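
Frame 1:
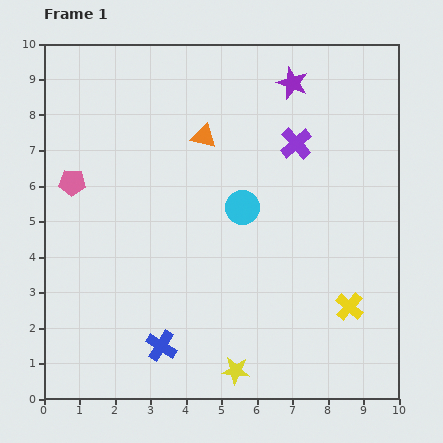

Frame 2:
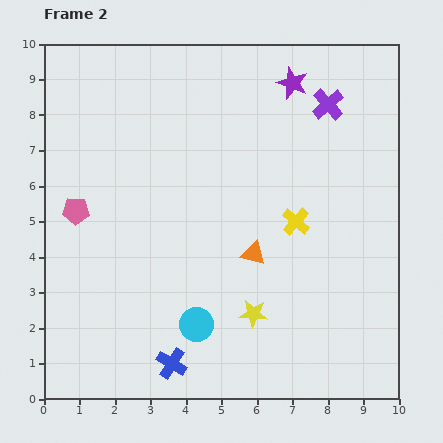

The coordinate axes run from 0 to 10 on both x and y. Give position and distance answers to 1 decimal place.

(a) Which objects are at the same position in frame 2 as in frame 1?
the purple star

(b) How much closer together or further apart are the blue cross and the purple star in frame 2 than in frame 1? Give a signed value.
+0.3

Distance in frame 1: 8.3. Distance in frame 2: 8.6.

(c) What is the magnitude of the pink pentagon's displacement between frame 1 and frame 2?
0.8

The pink pentagon moved from (0.8, 6.1) to (0.9, 5.3), a distance of √(0.1² + 0.8²) ≈ 0.8.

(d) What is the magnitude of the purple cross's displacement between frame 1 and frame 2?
1.4

The purple cross moved from (7.1, 7.2) to (8.0, 8.3), a distance of √(0.9² + 1.1²) ≈ 1.4.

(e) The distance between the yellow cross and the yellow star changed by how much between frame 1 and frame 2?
-0.8

Distance in frame 1: 3.7. Distance in frame 2: 2.9.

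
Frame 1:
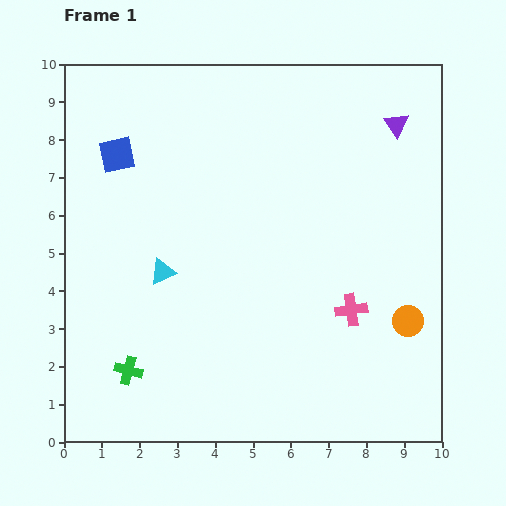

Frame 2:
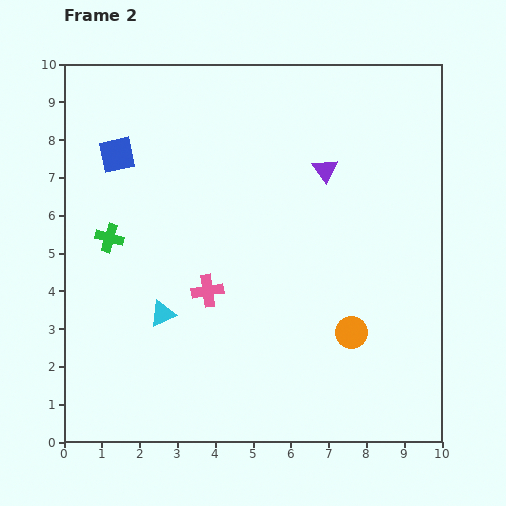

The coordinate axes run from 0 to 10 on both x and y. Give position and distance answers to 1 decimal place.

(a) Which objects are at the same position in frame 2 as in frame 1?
the blue square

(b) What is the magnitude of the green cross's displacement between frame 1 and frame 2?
3.5

The green cross moved from (1.7, 1.9) to (1.2, 5.4), a distance of √(0.5² + 3.5²) ≈ 3.5.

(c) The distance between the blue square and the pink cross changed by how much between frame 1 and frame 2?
-3.1

Distance in frame 1: 7.4. Distance in frame 2: 4.3.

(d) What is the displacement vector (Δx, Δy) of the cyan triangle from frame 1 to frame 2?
(0.0, -1.1)

The cyan triangle was at (2.6, 4.5) in frame 1 and (2.6, 3.4) in frame 2.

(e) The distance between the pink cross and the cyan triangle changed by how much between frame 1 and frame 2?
-3.8

Distance in frame 1: 5.1. Distance in frame 2: 1.3.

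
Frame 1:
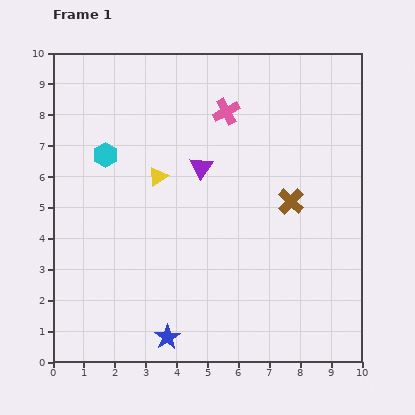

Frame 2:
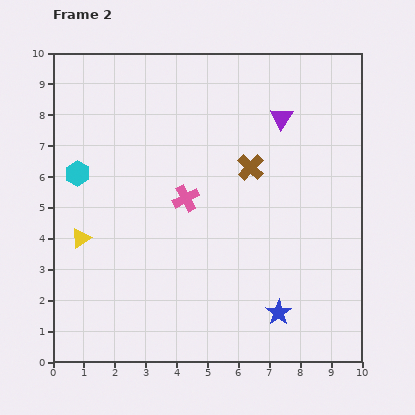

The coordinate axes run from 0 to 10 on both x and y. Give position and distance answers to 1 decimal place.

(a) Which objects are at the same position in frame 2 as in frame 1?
none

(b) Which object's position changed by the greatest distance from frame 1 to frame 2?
the blue star

(moved 3.7; next 3.2)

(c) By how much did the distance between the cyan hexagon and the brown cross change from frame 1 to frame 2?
-0.6

Distance in frame 1: 6.2. Distance in frame 2: 5.6.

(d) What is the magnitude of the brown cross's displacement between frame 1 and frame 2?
1.7

The brown cross moved from (7.7, 5.2) to (6.4, 6.3), a distance of √(1.3² + 1.1²) ≈ 1.7.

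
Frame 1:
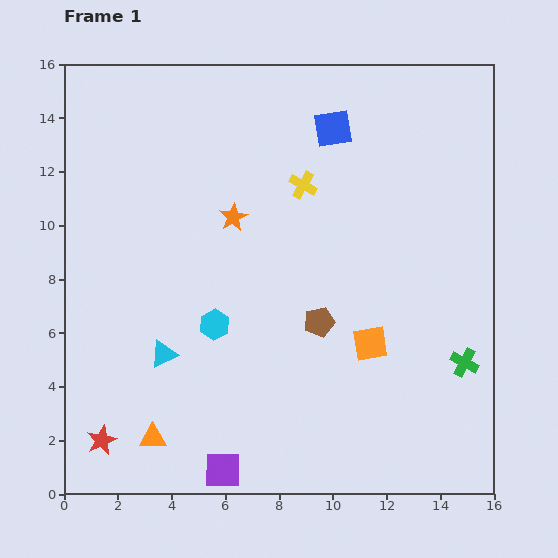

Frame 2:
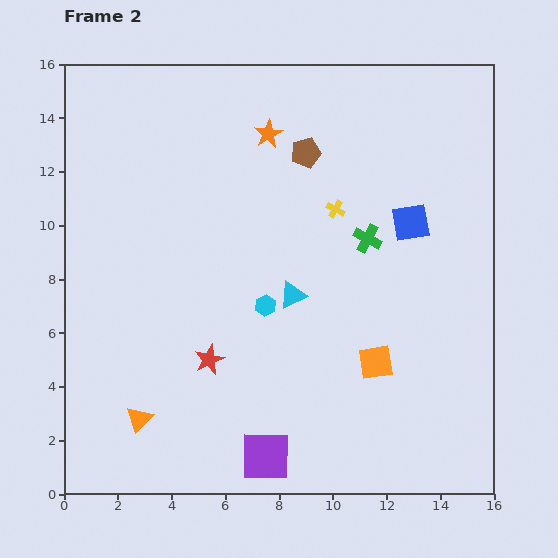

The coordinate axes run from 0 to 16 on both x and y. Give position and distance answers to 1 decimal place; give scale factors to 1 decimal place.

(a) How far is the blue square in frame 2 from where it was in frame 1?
4.5

The blue square moved from (10.0, 13.6) to (12.9, 10.1), a distance of √(2.9² + 3.5²) ≈ 4.5.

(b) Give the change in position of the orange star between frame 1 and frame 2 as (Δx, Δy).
(1.3, 3.1)

The orange star was at (6.3, 10.3) in frame 1 and (7.6, 13.4) in frame 2.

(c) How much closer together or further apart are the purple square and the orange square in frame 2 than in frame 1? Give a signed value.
-1.8

Distance in frame 1: 7.2. Distance in frame 2: 5.4.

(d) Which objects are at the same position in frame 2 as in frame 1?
none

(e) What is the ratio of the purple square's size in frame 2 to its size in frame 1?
1.4×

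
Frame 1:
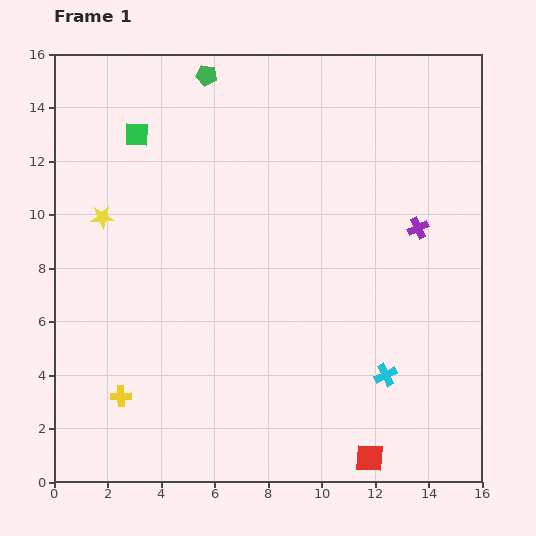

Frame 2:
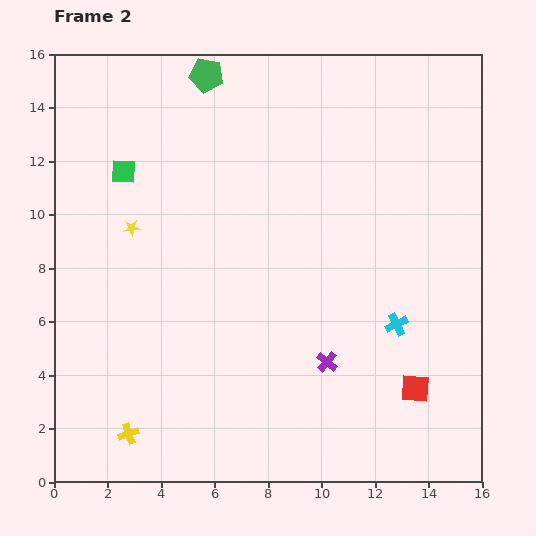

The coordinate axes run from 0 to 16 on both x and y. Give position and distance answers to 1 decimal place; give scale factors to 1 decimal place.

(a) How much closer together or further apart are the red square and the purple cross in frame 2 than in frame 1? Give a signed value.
-5.4

Distance in frame 1: 8.8. Distance in frame 2: 3.4.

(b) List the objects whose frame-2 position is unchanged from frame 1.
the green pentagon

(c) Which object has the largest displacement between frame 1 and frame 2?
the purple cross

(moved 6.0; next 3.1)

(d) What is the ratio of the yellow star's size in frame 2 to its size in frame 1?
0.7×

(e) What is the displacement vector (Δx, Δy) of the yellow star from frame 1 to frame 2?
(1.1, -0.4)

The yellow star was at (1.8, 9.9) in frame 1 and (2.9, 9.5) in frame 2.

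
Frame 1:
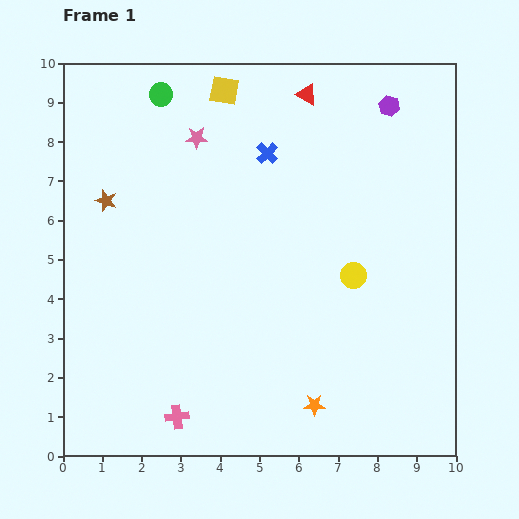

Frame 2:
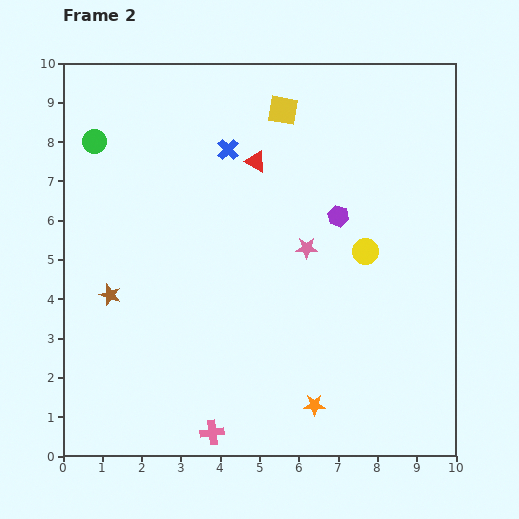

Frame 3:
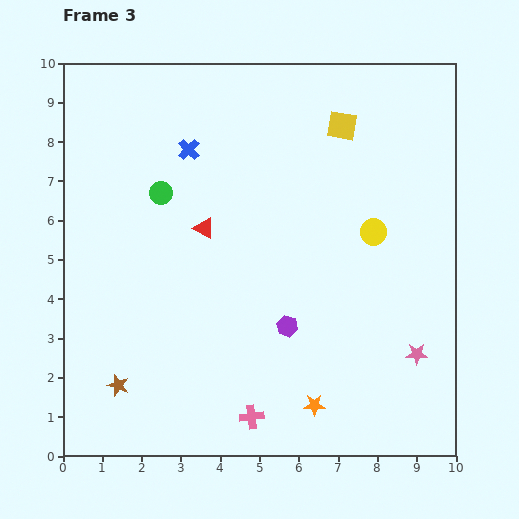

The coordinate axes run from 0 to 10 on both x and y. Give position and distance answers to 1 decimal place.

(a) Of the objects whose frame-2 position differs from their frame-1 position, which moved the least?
the yellow circle

(moved 0.7)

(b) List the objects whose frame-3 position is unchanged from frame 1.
the orange star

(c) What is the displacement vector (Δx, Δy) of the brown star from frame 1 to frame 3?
(0.3, -4.7)

The brown star was at (1.1, 6.5) in frame 1 and (1.4, 1.8) in frame 3.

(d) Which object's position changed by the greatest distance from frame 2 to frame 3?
the pink star

(moved 3.9; next 3.1)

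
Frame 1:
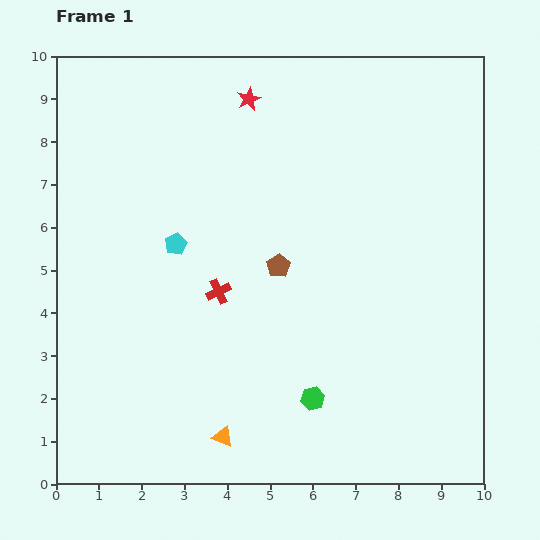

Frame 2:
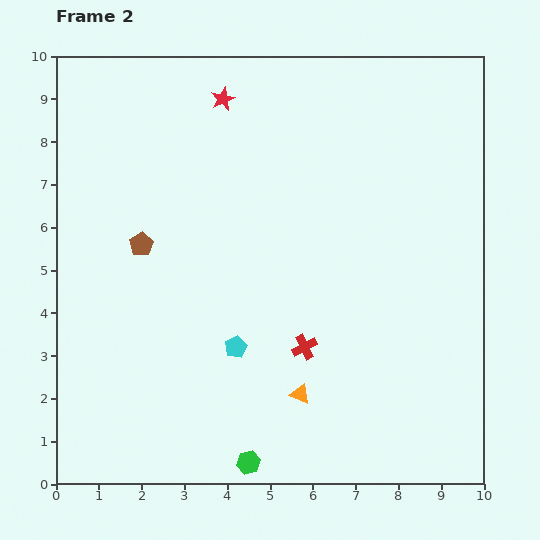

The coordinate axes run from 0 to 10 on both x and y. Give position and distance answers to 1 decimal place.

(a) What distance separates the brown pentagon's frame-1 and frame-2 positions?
3.2

The brown pentagon moved from (5.2, 5.1) to (2.0, 5.6), a distance of √(3.2² + 0.5²) ≈ 3.2.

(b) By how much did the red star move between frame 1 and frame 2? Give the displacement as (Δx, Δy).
(-0.6, 0.0)

The red star was at (4.5, 9.0) in frame 1 and (3.9, 9.0) in frame 2.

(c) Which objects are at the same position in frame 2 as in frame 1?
none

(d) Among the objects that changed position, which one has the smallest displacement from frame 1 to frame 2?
the red star

(moved 0.6)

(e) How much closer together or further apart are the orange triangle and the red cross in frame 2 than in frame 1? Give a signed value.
-2.3

Distance in frame 1: 3.4. Distance in frame 2: 1.1.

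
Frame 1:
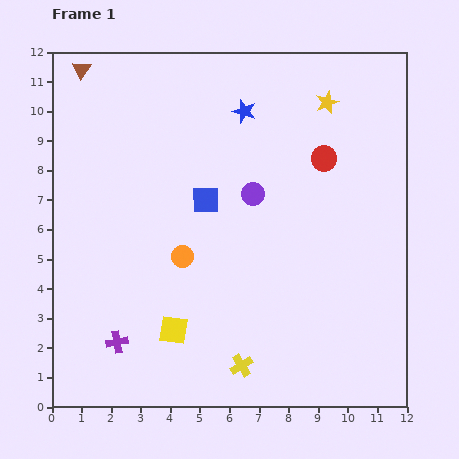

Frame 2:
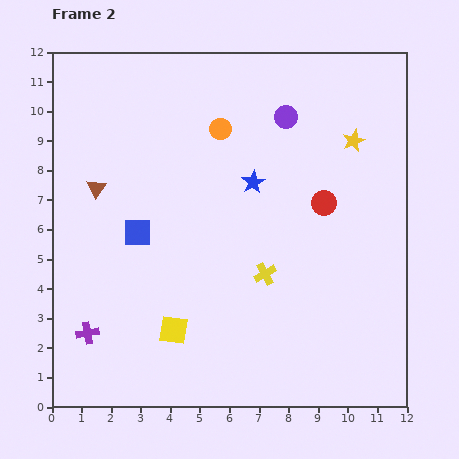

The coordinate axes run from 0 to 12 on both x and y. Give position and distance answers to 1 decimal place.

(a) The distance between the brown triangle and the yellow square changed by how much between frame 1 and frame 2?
-3.8

Distance in frame 1: 9.3. Distance in frame 2: 5.5.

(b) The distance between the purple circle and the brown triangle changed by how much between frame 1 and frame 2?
-0.4

Distance in frame 1: 7.2. Distance in frame 2: 6.8.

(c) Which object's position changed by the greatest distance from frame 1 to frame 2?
the orange circle

(moved 4.5; next 4.0)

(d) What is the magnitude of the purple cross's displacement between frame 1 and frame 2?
1.0

The purple cross moved from (2.2, 2.2) to (1.2, 2.5), a distance of √(1.0² + 0.3²) ≈ 1.0.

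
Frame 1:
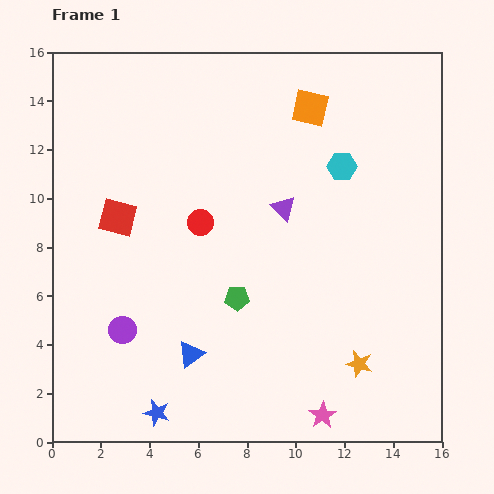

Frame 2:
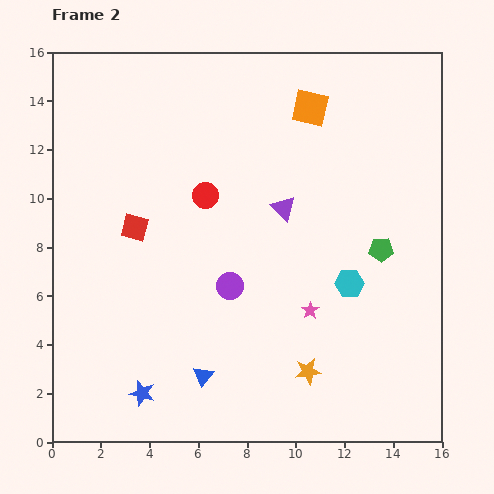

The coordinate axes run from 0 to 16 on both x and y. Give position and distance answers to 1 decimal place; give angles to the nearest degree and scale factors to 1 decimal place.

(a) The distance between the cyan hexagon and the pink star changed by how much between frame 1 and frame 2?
-8.3

Distance in frame 1: 10.2. Distance in frame 2: 1.9.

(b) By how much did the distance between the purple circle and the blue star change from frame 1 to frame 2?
+2.0

Distance in frame 1: 3.7. Distance in frame 2: 5.7.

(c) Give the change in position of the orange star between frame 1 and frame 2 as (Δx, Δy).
(-2.1, -0.3)

The orange star was at (12.6, 3.2) in frame 1 and (10.5, 2.9) in frame 2.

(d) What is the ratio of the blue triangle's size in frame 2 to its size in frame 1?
0.8×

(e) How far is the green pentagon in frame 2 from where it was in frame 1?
6.2

The green pentagon moved from (7.6, 5.9) to (13.5, 7.9), a distance of √(5.9² + 2.0²) ≈ 6.2.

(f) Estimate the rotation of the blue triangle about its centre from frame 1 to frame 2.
17° counter-clockwise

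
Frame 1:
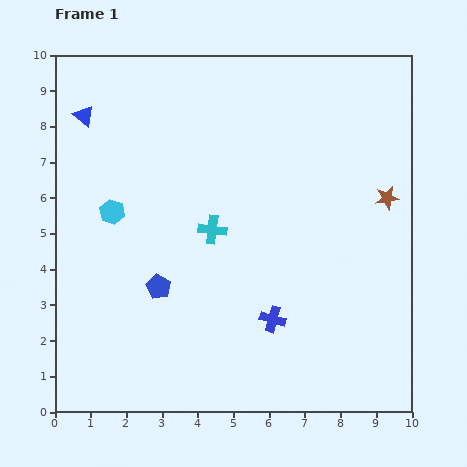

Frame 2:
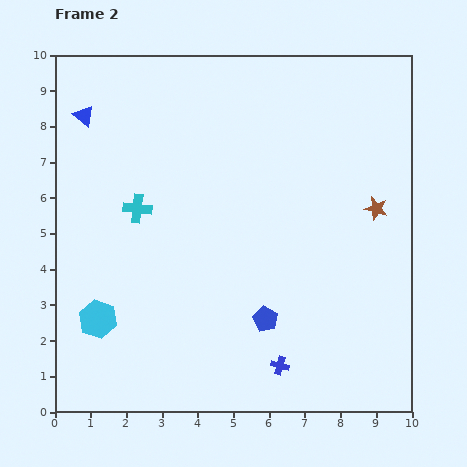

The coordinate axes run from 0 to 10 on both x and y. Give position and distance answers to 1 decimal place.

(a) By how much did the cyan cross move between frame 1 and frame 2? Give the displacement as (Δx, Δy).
(-2.1, 0.6)

The cyan cross was at (4.4, 5.1) in frame 1 and (2.3, 5.7) in frame 2.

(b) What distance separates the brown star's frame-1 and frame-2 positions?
0.4

The brown star moved from (9.3, 6.0) to (9.0, 5.7), a distance of √(0.3² + 0.3²) ≈ 0.4.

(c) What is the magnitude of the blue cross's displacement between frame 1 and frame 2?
1.3

The blue cross moved from (6.1, 2.6) to (6.3, 1.3), a distance of √(0.2² + 1.3²) ≈ 1.3.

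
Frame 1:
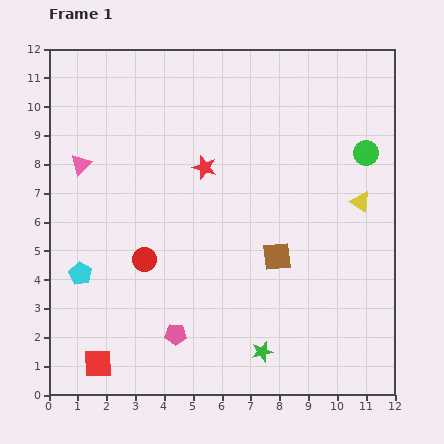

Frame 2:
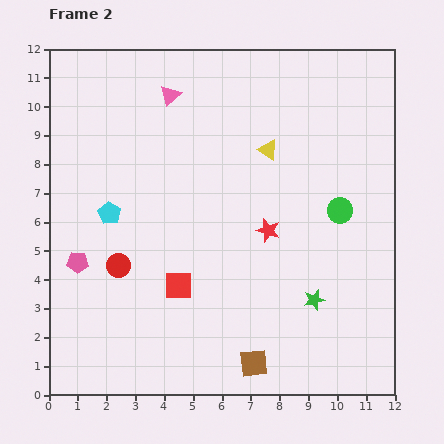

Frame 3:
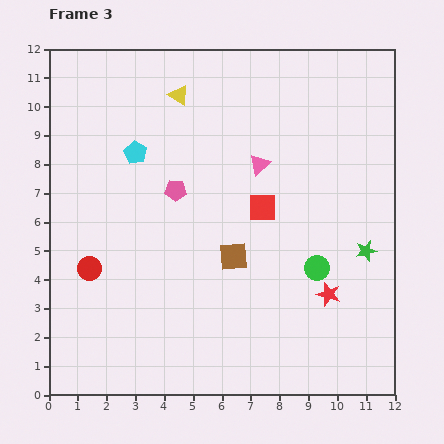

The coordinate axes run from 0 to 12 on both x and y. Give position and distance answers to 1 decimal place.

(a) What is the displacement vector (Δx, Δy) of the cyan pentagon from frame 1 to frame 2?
(1.0, 2.1)

The cyan pentagon was at (1.1, 4.2) in frame 1 and (2.1, 6.3) in frame 2.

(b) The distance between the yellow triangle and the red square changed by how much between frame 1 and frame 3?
-5.8

Distance in frame 1: 10.7. Distance in frame 3: 4.9.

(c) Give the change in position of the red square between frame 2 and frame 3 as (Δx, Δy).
(2.9, 2.7)

The red square was at (4.5, 3.8) in frame 2 and (7.4, 6.5) in frame 3.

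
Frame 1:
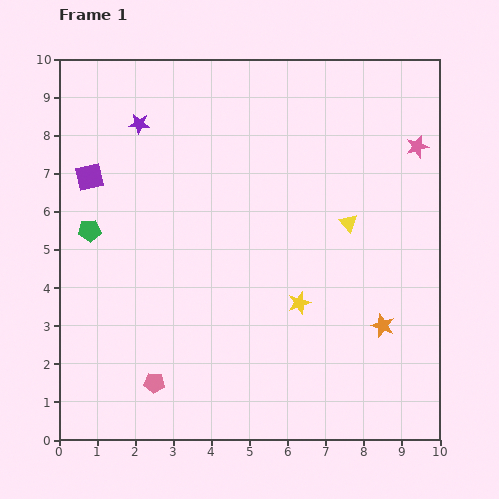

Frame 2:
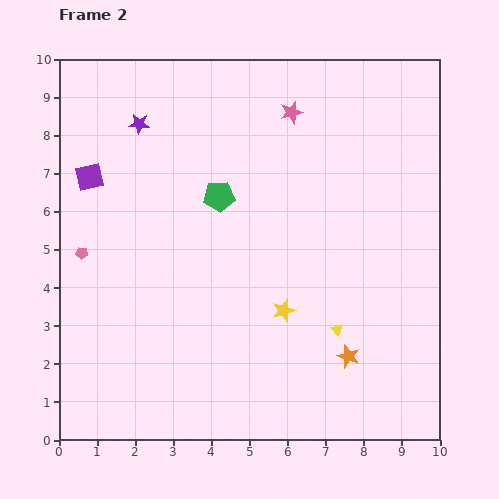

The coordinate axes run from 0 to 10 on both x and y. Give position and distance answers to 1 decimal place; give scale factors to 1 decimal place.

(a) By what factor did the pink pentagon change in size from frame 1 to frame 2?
0.6×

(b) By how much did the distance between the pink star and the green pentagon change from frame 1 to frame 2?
-6.0

Distance in frame 1: 8.9. Distance in frame 2: 2.9.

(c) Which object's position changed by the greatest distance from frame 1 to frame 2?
the pink pentagon

(moved 3.9; next 3.5)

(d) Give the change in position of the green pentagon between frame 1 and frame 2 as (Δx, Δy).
(3.4, 0.9)

The green pentagon was at (0.8, 5.5) in frame 1 and (4.2, 6.4) in frame 2.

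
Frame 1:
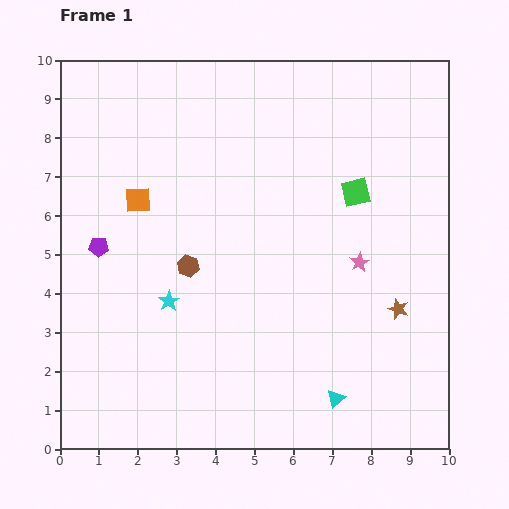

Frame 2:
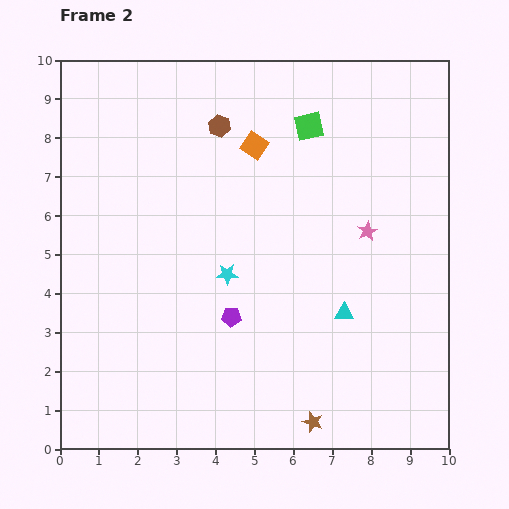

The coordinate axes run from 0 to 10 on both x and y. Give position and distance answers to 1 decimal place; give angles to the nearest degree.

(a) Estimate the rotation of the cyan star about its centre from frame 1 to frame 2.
30° clockwise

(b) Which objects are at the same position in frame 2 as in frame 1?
none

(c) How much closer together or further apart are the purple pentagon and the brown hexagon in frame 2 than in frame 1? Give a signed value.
+2.5

Distance in frame 1: 2.4. Distance in frame 2: 4.9.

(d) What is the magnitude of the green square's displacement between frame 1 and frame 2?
2.1

The green square moved from (7.6, 6.6) to (6.4, 8.3), a distance of √(1.2² + 1.7²) ≈ 2.1.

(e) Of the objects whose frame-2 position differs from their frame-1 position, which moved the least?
the pink star

(moved 0.8)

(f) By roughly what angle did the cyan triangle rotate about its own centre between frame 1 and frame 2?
42° clockwise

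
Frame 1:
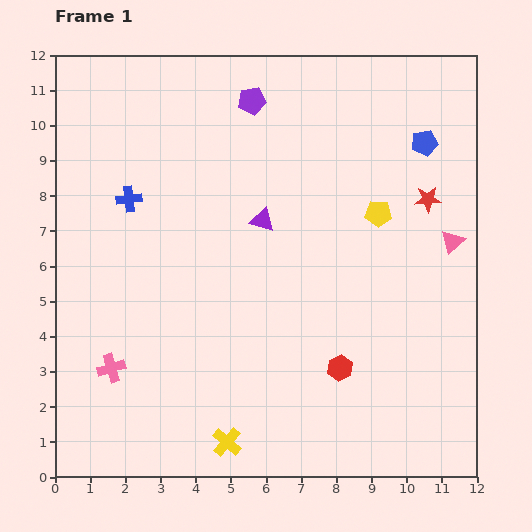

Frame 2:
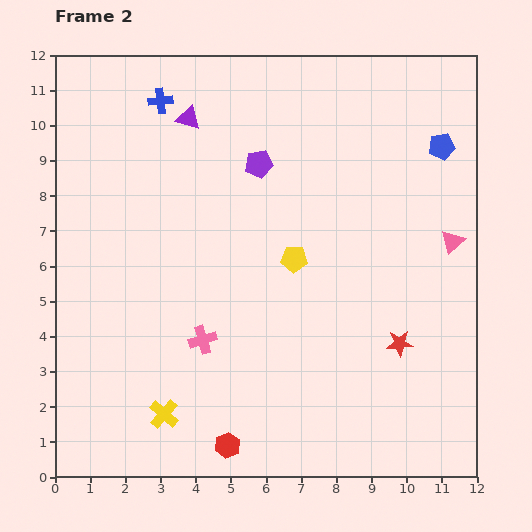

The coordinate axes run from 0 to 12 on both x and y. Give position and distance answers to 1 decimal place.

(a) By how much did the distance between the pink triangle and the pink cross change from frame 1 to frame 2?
-2.7

Distance in frame 1: 10.3. Distance in frame 2: 7.6.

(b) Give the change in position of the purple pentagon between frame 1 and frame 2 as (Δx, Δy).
(0.2, -1.8)

The purple pentagon was at (5.6, 10.7) in frame 1 and (5.8, 8.9) in frame 2.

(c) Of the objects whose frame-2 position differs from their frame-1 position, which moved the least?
the blue pentagon

(moved 0.5)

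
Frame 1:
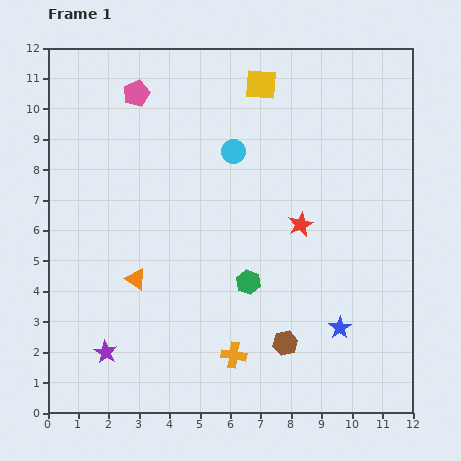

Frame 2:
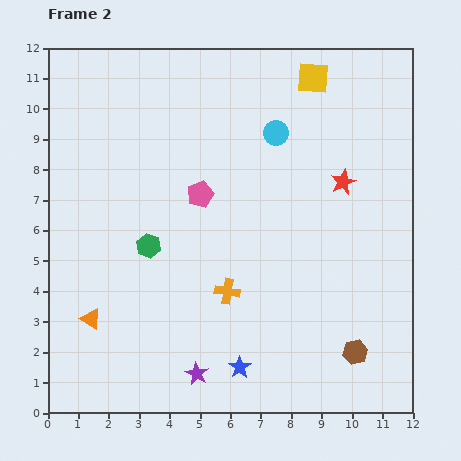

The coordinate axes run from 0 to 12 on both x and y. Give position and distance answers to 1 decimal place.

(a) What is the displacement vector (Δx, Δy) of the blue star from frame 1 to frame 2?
(-3.3, -1.3)

The blue star was at (9.6, 2.8) in frame 1 and (6.3, 1.5) in frame 2.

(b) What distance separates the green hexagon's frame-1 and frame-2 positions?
3.5

The green hexagon moved from (6.6, 4.3) to (3.3, 5.5), a distance of √(3.3² + 1.2²) ≈ 3.5.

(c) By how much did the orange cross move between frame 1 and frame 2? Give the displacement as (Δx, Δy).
(-0.2, 2.1)

The orange cross was at (6.1, 1.9) in frame 1 and (5.9, 4.0) in frame 2.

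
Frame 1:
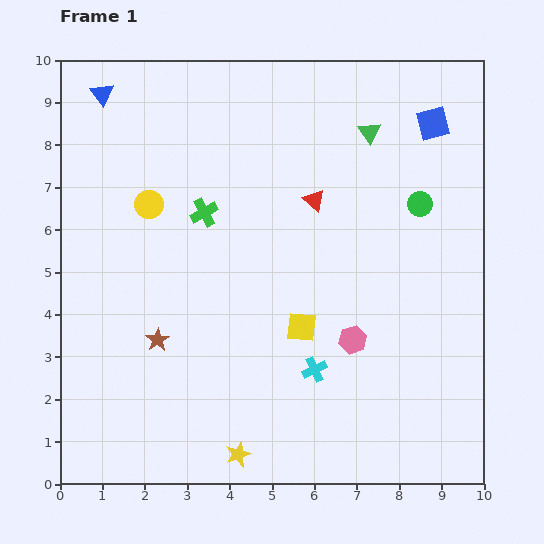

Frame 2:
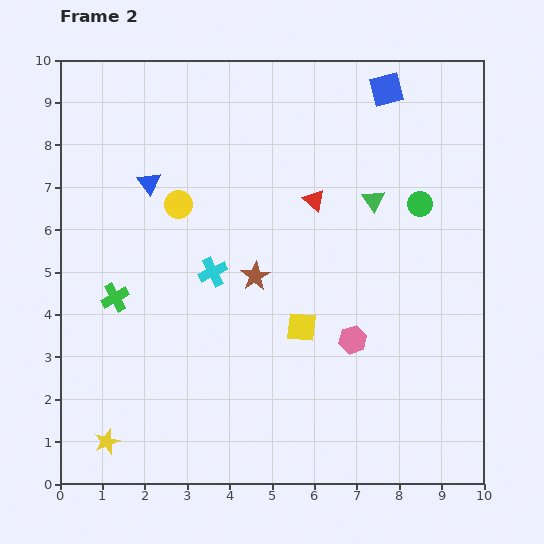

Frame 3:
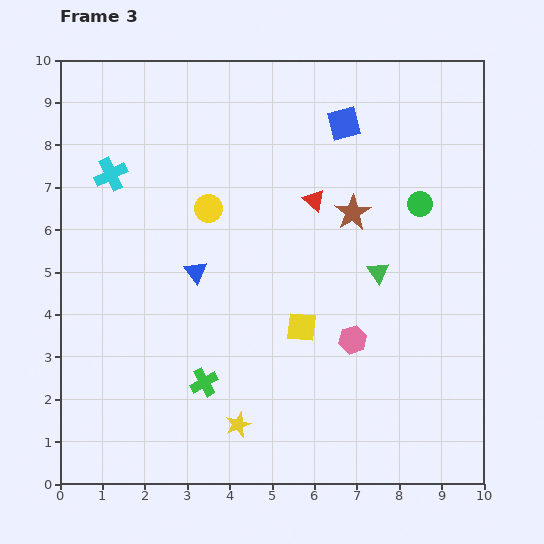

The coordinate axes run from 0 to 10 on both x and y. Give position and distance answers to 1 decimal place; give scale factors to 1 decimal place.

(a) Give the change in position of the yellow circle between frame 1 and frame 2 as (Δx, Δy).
(0.7, 0.0)

The yellow circle was at (2.1, 6.6) in frame 1 and (2.8, 6.6) in frame 2.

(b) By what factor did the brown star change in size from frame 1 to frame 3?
1.5×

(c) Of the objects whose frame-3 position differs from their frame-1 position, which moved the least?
the yellow star

(moved 0.7)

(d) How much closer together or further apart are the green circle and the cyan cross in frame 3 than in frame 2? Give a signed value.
+2.1

Distance in frame 2: 5.2. Distance in frame 3: 7.3.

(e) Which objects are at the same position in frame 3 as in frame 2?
the red triangle, the green circle, the yellow square, the pink hexagon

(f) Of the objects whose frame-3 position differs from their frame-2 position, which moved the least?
the yellow circle

(moved 0.7)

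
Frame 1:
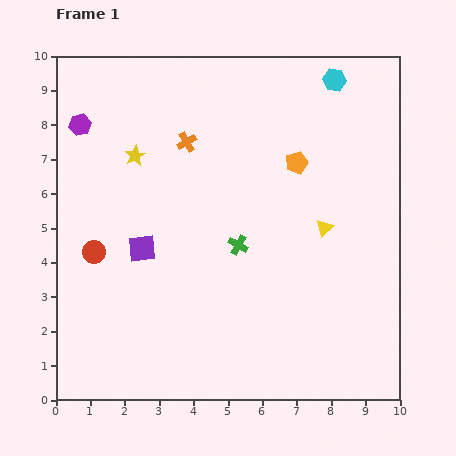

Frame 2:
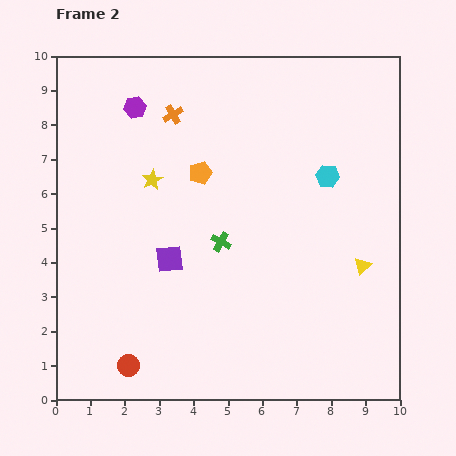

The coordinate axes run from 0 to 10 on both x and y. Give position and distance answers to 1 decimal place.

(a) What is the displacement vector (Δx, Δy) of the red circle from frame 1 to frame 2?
(1.0, -3.3)

The red circle was at (1.1, 4.3) in frame 1 and (2.1, 1.0) in frame 2.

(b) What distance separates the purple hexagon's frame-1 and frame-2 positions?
1.7

The purple hexagon moved from (0.7, 8.0) to (2.3, 8.5), a distance of √(1.6² + 0.5²) ≈ 1.7.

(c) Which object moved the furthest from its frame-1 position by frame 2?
the red circle

(moved 3.4; next 2.8)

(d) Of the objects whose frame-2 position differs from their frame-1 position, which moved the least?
the green cross

(moved 0.5)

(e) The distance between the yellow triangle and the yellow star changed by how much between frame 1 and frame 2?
+0.7

Distance in frame 1: 5.9. Distance in frame 2: 6.6.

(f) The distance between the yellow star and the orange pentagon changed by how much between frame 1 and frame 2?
-3.3

Distance in frame 1: 4.7. Distance in frame 2: 1.4.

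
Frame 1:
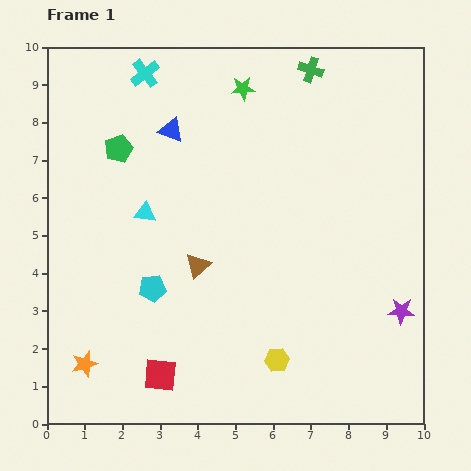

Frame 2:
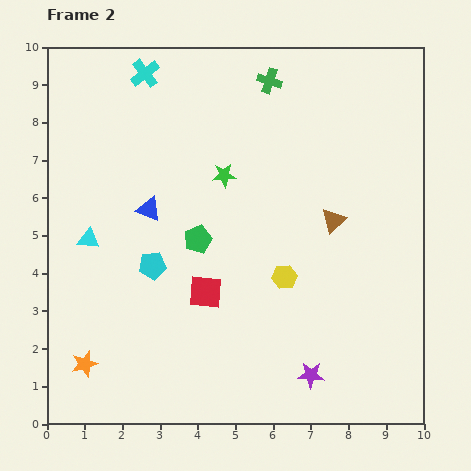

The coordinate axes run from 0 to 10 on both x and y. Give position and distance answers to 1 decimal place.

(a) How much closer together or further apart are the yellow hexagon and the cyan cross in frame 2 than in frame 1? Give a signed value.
-1.9

Distance in frame 1: 8.4. Distance in frame 2: 6.5.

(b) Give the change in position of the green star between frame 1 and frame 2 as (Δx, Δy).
(-0.5, -2.3)

The green star was at (5.2, 8.9) in frame 1 and (4.7, 6.6) in frame 2.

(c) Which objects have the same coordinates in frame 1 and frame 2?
the orange star, the cyan cross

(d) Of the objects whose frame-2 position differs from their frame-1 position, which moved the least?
the cyan pentagon

(moved 0.6)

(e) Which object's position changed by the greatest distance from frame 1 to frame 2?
the brown triangle

(moved 3.8; next 3.2)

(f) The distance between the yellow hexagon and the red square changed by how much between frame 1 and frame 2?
-1.0

Distance in frame 1: 3.1. Distance in frame 2: 2.1.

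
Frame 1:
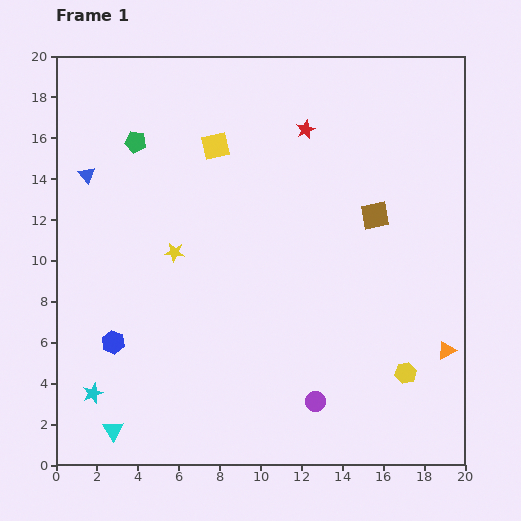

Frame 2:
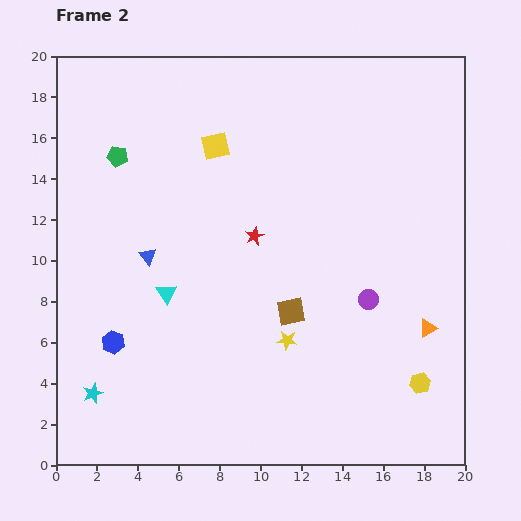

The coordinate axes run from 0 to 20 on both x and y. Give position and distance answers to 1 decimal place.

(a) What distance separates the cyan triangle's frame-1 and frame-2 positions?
7.2

The cyan triangle moved from (2.8, 1.7) to (5.4, 8.4), a distance of √(2.6² + 6.7²) ≈ 7.2.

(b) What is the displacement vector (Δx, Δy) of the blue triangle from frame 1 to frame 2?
(3.0, -4.0)

The blue triangle was at (1.5, 14.2) in frame 1 and (4.5, 10.2) in frame 2.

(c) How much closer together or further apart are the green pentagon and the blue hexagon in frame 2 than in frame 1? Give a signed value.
-0.8

Distance in frame 1: 9.9. Distance in frame 2: 9.1.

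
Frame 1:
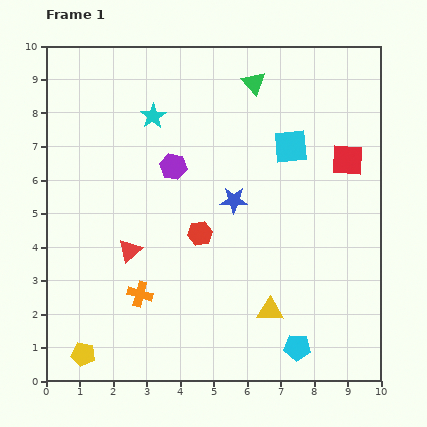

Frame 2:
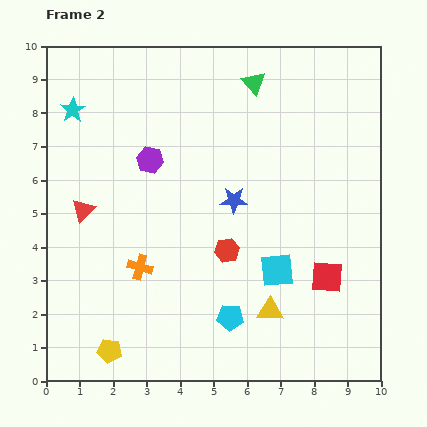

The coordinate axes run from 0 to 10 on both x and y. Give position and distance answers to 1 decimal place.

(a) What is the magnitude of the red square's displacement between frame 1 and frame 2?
3.6

The red square moved from (9.0, 6.6) to (8.4, 3.1), a distance of √(0.6² + 3.5²) ≈ 3.6.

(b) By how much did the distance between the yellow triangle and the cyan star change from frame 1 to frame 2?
+1.6

Distance in frame 1: 6.8. Distance in frame 2: 8.4.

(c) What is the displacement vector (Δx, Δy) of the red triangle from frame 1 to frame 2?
(-1.4, 1.2)

The red triangle was at (2.5, 3.9) in frame 1 and (1.1, 5.1) in frame 2.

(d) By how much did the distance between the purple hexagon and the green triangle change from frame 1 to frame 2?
+0.4

Distance in frame 1: 3.5. Distance in frame 2: 3.9.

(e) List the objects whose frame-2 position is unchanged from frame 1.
the yellow triangle, the green triangle, the blue star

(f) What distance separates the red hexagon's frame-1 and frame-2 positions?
0.9

The red hexagon moved from (4.6, 4.4) to (5.4, 3.9), a distance of √(0.8² + 0.5²) ≈ 0.9.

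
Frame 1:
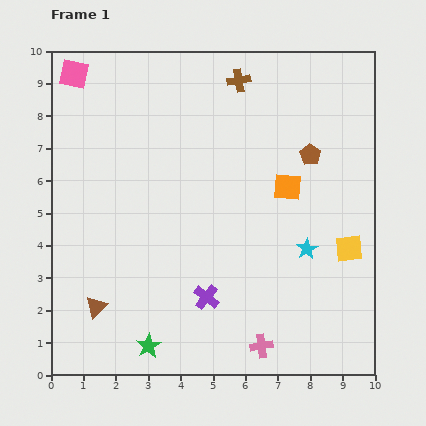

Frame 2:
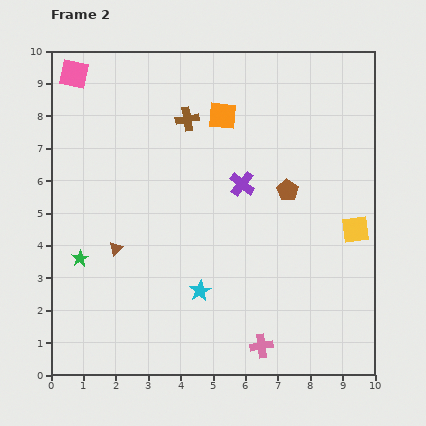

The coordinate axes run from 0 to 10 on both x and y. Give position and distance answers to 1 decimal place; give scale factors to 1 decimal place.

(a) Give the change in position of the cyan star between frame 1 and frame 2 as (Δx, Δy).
(-3.3, -1.3)

The cyan star was at (7.9, 3.9) in frame 1 and (4.6, 2.6) in frame 2.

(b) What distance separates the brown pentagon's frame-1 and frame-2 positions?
1.3

The brown pentagon moved from (8.0, 6.8) to (7.3, 5.7), a distance of √(0.7² + 1.1²) ≈ 1.3.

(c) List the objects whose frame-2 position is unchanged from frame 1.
the pink cross, the pink square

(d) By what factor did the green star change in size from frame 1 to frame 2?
0.7×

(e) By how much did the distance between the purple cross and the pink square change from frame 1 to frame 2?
-1.8

Distance in frame 1: 8.0. Distance in frame 2: 6.2.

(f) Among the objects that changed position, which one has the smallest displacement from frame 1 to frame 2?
the yellow square

(moved 0.6)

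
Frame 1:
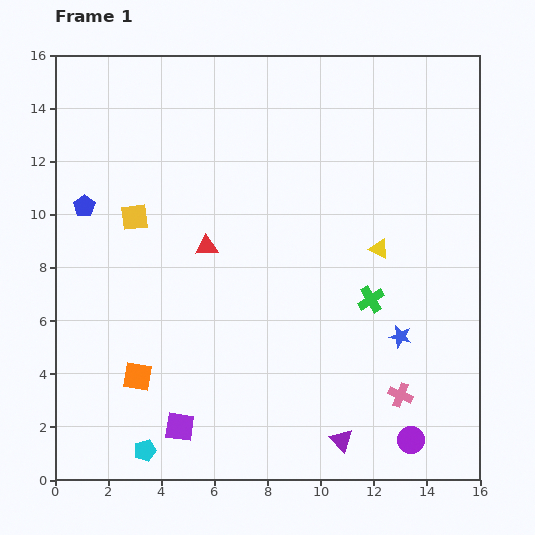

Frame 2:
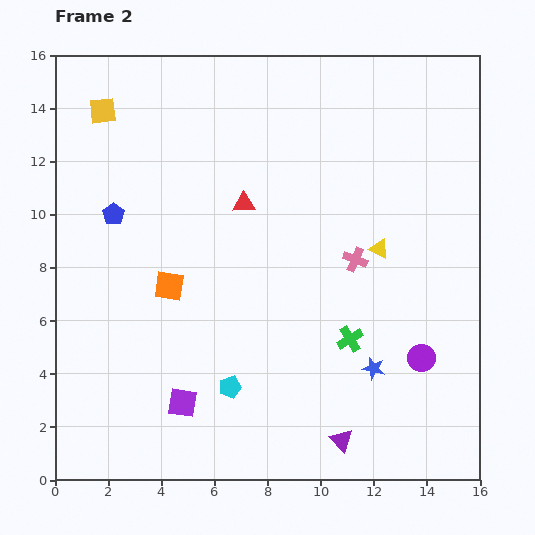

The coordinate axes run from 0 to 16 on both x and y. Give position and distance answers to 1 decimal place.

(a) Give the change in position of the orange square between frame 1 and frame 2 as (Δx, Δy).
(1.2, 3.4)

The orange square was at (3.1, 3.9) in frame 1 and (4.3, 7.3) in frame 2.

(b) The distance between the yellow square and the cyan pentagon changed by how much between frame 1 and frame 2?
+2.7

Distance in frame 1: 8.8. Distance in frame 2: 11.5.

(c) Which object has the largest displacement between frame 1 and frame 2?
the pink cross

(moved 5.4; next 4.2)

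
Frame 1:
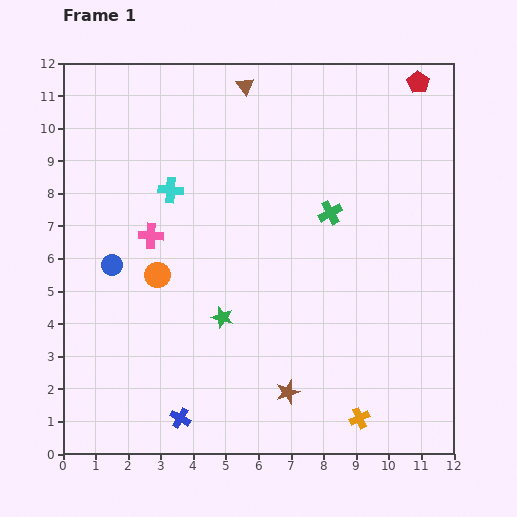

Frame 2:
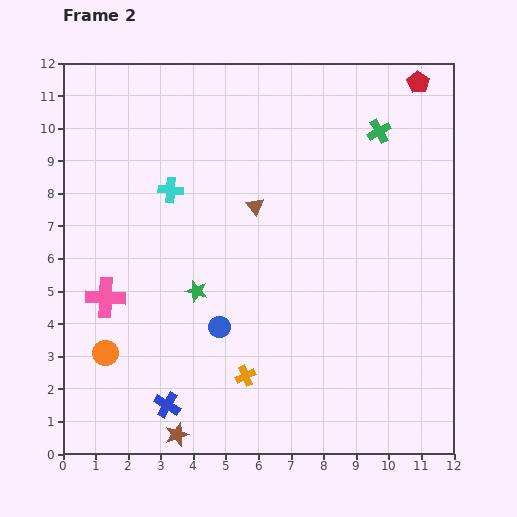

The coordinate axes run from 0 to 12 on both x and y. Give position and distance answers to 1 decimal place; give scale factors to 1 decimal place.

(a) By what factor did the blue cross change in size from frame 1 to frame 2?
1.3×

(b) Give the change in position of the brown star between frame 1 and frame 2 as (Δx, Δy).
(-3.4, -1.3)

The brown star was at (6.9, 1.9) in frame 1 and (3.5, 0.6) in frame 2.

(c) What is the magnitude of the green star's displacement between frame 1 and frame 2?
1.1

The green star moved from (4.9, 4.2) to (4.1, 5.0), a distance of √(0.8² + 0.8²) ≈ 1.1.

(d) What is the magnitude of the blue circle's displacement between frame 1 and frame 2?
3.8

The blue circle moved from (1.5, 5.8) to (4.8, 3.9), a distance of √(3.3² + 1.9²) ≈ 3.8.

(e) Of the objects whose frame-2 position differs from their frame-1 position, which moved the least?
the blue cross

(moved 0.6)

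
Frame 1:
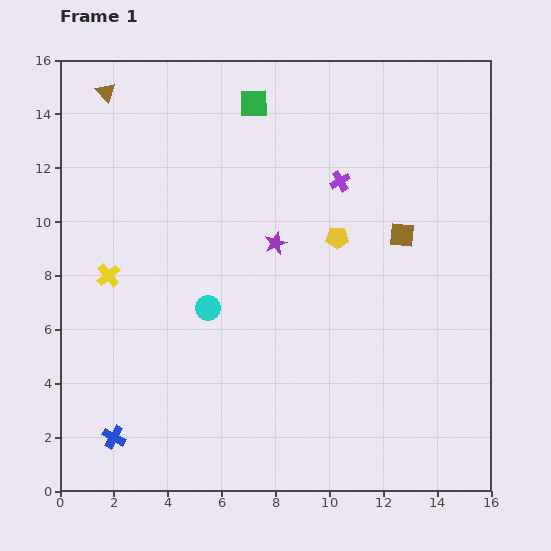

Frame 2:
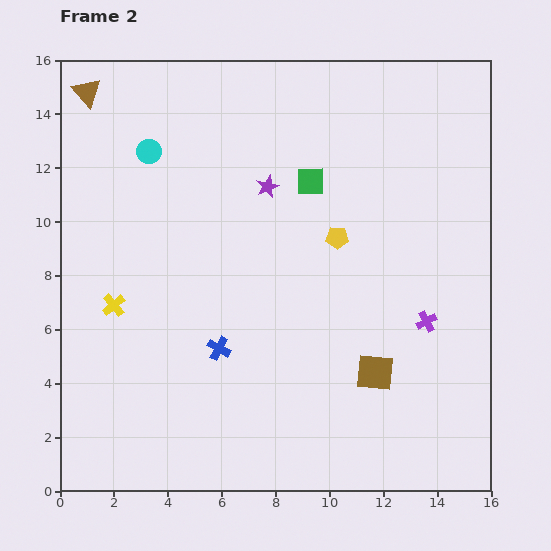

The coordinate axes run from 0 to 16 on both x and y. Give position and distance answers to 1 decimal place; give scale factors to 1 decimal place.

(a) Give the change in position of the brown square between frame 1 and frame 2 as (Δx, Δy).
(-1.0, -5.1)

The brown square was at (12.7, 9.5) in frame 1 and (11.7, 4.4) in frame 2.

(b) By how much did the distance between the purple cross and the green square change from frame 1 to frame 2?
+2.4

Distance in frame 1: 4.3. Distance in frame 2: 6.7.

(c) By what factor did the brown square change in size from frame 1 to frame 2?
1.5×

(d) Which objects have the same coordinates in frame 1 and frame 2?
the yellow pentagon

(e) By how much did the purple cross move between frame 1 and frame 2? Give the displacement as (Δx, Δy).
(3.2, -5.2)

The purple cross was at (10.4, 11.5) in frame 1 and (13.6, 6.3) in frame 2.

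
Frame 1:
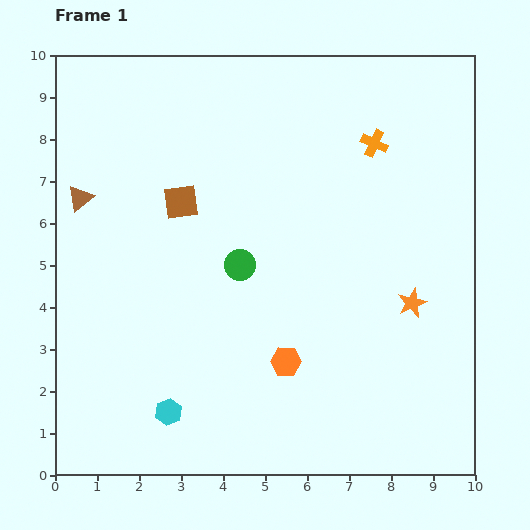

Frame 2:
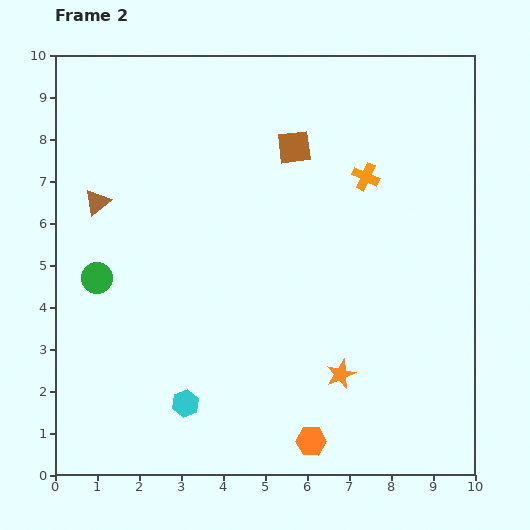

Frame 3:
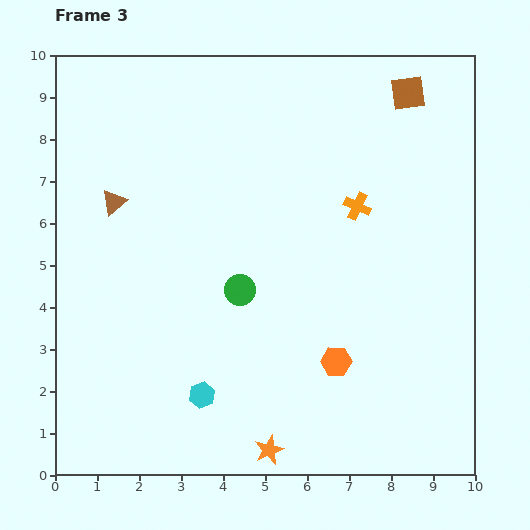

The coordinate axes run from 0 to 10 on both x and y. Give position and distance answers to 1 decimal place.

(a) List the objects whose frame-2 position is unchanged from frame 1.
none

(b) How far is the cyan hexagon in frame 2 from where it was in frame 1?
0.4

The cyan hexagon moved from (2.7, 1.5) to (3.1, 1.7), a distance of √(0.4² + 0.2²) ≈ 0.4.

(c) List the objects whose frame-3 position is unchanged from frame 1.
none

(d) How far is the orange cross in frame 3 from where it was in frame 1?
1.6

The orange cross moved from (7.6, 7.9) to (7.2, 6.4), a distance of √(0.4² + 1.5²) ≈ 1.6.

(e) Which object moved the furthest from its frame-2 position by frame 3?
the green circle

(moved 3.4; next 3.0)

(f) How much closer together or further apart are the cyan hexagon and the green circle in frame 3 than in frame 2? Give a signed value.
-1.0

Distance in frame 2: 3.7. Distance in frame 3: 2.7.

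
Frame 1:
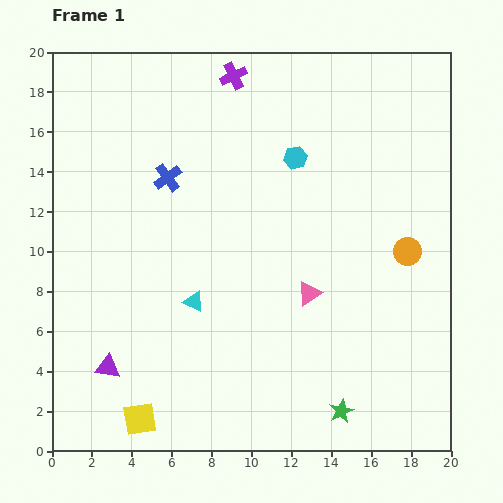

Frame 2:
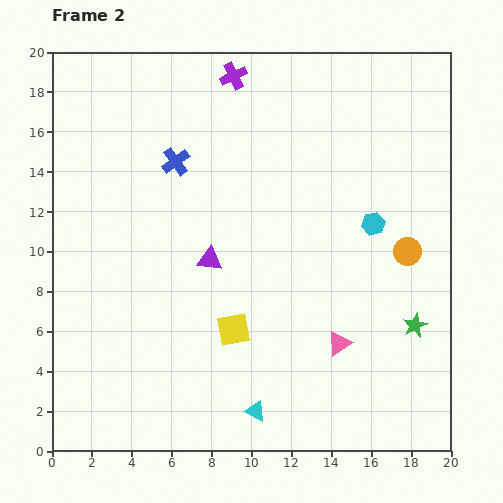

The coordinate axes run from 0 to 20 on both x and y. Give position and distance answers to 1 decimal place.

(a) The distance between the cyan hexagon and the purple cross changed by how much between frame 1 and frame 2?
+5.1

Distance in frame 1: 5.1. Distance in frame 2: 10.2.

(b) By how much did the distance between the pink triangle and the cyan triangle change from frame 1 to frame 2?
-0.4

Distance in frame 1: 5.8. Distance in frame 2: 5.4.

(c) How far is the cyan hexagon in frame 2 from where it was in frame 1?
5.1

The cyan hexagon moved from (12.2, 14.7) to (16.1, 11.4), a distance of √(3.9² + 3.3²) ≈ 5.1.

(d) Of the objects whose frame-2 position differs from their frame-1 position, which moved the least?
the blue cross

(moved 0.9)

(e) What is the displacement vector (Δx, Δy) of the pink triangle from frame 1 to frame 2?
(1.5, -2.5)

The pink triangle was at (12.9, 7.9) in frame 1 and (14.4, 5.4) in frame 2.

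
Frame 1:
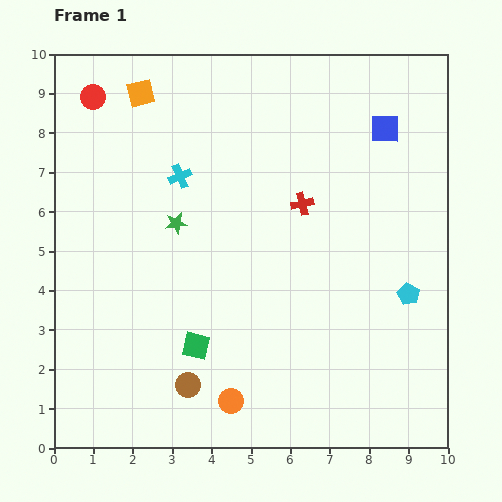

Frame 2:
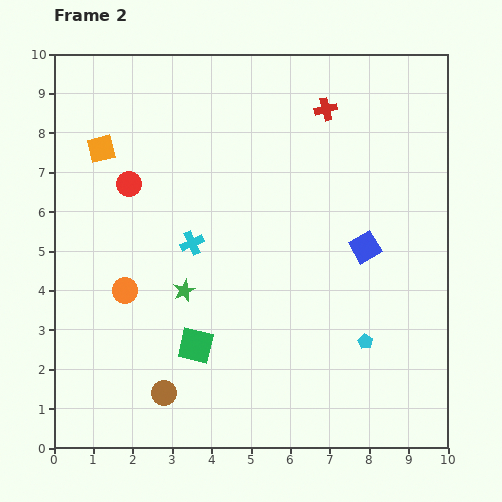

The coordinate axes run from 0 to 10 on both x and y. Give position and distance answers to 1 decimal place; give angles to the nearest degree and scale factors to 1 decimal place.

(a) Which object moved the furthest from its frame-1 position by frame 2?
the orange circle

(moved 3.9; next 3.0)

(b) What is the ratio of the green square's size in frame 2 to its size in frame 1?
1.3×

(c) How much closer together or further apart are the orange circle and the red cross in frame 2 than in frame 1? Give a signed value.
+1.6

Distance in frame 1: 5.3. Distance in frame 2: 6.9.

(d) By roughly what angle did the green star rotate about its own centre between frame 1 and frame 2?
15° counter-clockwise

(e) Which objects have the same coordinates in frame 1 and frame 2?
the green square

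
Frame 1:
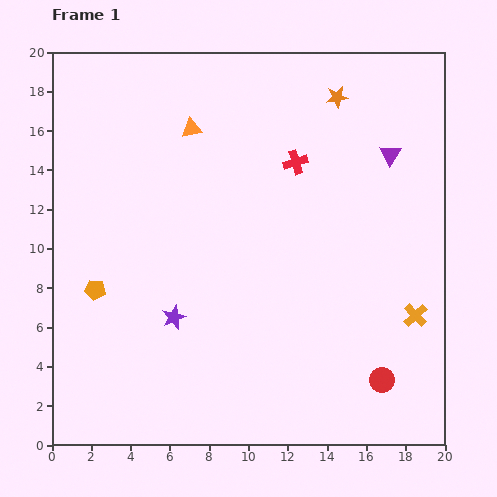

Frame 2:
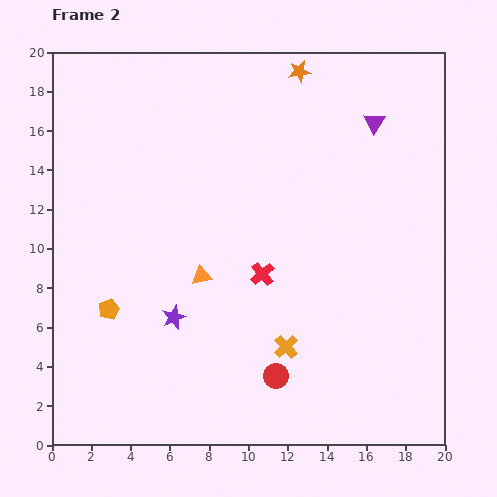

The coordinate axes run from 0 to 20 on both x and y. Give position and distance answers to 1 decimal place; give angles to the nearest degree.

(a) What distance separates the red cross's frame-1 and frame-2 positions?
5.9

The red cross moved from (12.4, 14.4) to (10.7, 8.7), a distance of √(1.7² + 5.7²) ≈ 5.9.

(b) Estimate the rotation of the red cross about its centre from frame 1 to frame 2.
24° counter-clockwise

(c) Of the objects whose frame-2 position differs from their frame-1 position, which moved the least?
the orange pentagon

(moved 1.2)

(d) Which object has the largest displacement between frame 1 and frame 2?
the orange triangle

(moved 7.5; next 6.8)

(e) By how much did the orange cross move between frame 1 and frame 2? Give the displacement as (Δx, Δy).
(-6.6, -1.6)

The orange cross was at (18.5, 6.6) in frame 1 and (11.9, 5.0) in frame 2.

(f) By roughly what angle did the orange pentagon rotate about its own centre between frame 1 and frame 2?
29° counter-clockwise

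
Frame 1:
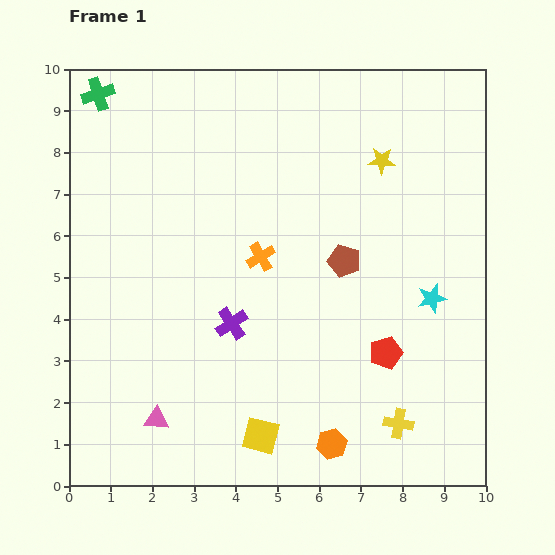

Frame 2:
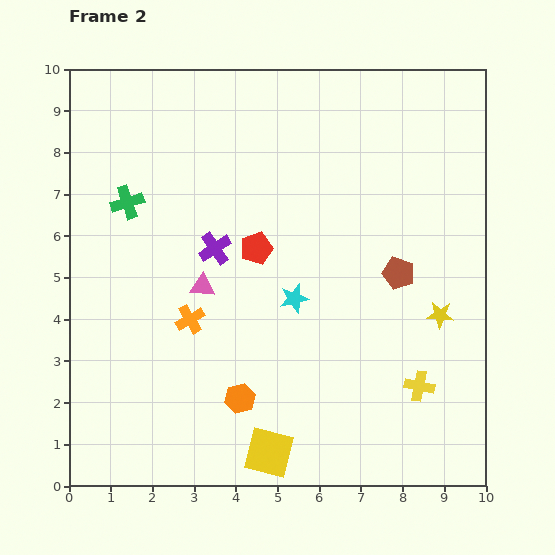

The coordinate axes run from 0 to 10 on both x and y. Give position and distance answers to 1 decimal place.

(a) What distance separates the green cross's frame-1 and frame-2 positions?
2.7

The green cross moved from (0.7, 9.4) to (1.4, 6.8), a distance of √(0.7² + 2.6²) ≈ 2.7.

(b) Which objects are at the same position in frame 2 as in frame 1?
none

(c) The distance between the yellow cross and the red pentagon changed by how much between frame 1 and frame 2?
+3.4

Distance in frame 1: 1.7. Distance in frame 2: 5.1.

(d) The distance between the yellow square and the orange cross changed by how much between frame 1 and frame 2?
-0.6

Distance in frame 1: 4.3. Distance in frame 2: 3.7.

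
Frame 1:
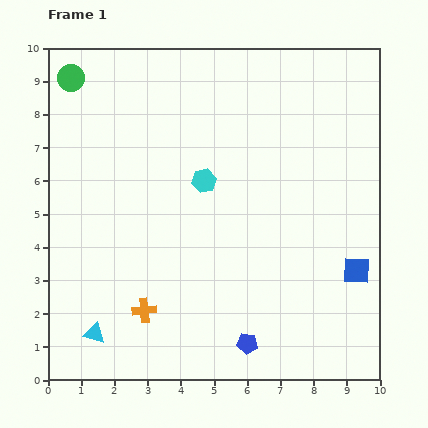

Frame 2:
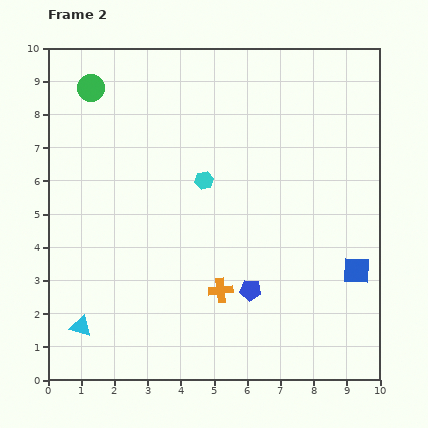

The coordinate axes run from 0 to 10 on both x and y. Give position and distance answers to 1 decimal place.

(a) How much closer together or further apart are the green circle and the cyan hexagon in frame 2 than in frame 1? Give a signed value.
-0.7

Distance in frame 1: 5.1. Distance in frame 2: 4.4.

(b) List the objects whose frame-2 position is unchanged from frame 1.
the blue square, the cyan hexagon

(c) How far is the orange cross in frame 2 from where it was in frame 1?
2.4

The orange cross moved from (2.9, 2.1) to (5.2, 2.7), a distance of √(2.3² + 0.6²) ≈ 2.4.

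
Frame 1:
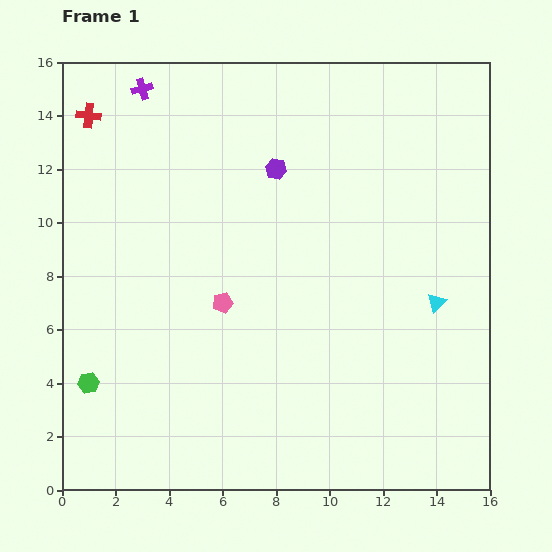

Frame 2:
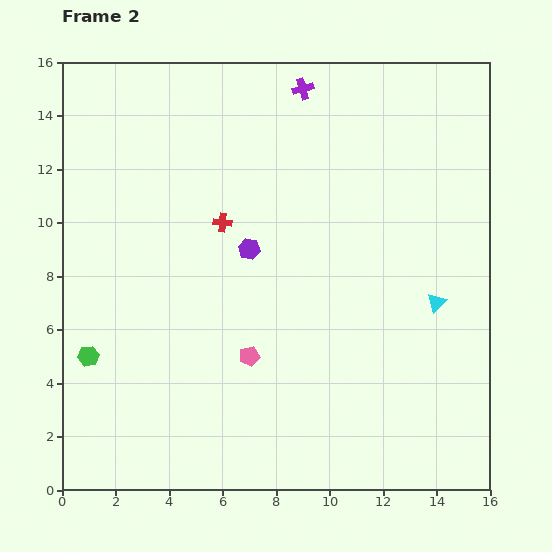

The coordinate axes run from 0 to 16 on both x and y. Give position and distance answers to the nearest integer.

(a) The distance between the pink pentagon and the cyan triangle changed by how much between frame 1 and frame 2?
-1

Distance in frame 1: 8. Distance in frame 2: 7.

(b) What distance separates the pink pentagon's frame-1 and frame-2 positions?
2

The pink pentagon moved from (6, 7) to (7, 5), a distance of √(1² + 2²) ≈ 2.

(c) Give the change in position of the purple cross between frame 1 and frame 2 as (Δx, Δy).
(6, 0)

The purple cross was at (3, 15) in frame 1 and (9, 15) in frame 2.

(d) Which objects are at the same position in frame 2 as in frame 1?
the cyan triangle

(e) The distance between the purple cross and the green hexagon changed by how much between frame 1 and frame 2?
+2

Distance in frame 1: 11. Distance in frame 2: 13.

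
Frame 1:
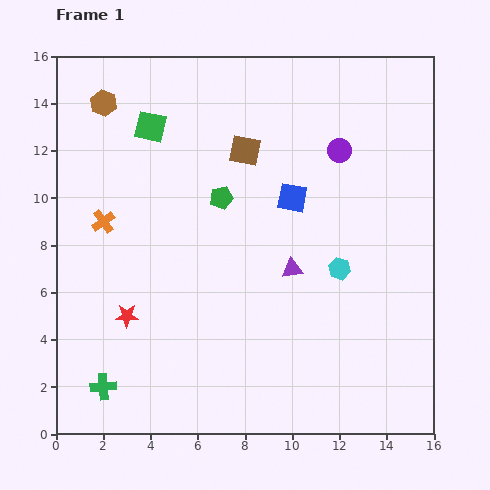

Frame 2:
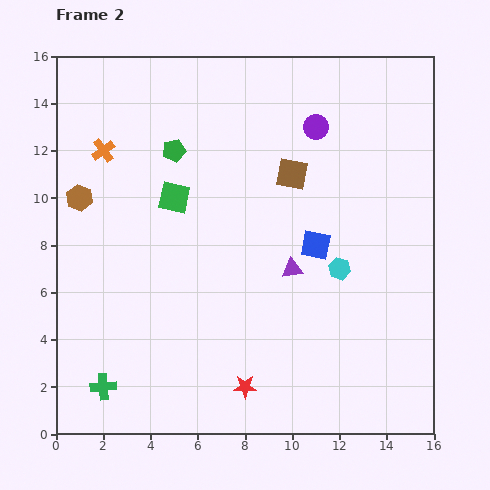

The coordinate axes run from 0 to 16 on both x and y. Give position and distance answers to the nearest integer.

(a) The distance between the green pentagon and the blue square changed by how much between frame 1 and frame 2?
+4

Distance in frame 1: 3. Distance in frame 2: 7.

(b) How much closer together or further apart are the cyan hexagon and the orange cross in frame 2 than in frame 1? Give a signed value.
+1

Distance in frame 1: 10. Distance in frame 2: 11.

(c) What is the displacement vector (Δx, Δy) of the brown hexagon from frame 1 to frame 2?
(-1, -4)

The brown hexagon was at (2, 14) in frame 1 and (1, 10) in frame 2.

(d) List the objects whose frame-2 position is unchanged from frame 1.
the purple triangle, the cyan hexagon, the green cross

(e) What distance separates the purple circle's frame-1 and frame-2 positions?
1

The purple circle moved from (12, 12) to (11, 13), a distance of √(1² + 1²) ≈ 1.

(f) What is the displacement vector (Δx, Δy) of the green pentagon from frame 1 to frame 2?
(-2, 2)

The green pentagon was at (7, 10) in frame 1 and (5, 12) in frame 2.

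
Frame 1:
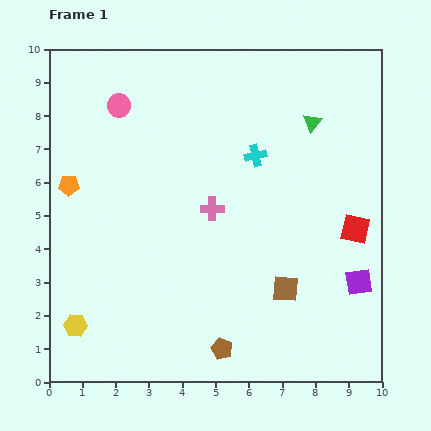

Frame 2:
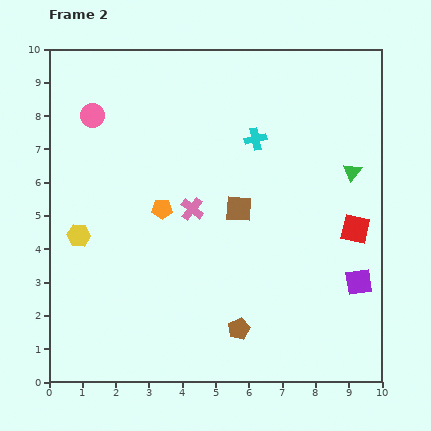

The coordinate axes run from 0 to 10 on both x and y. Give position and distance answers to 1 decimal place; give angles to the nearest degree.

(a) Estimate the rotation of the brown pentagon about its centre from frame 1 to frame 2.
24° clockwise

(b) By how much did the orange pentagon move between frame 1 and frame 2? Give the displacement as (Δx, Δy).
(2.8, -0.7)

The orange pentagon was at (0.6, 5.9) in frame 1 and (3.4, 5.2) in frame 2.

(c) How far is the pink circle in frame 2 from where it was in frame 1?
0.9

The pink circle moved from (2.1, 8.3) to (1.3, 8.0), a distance of √(0.8² + 0.3²) ≈ 0.9.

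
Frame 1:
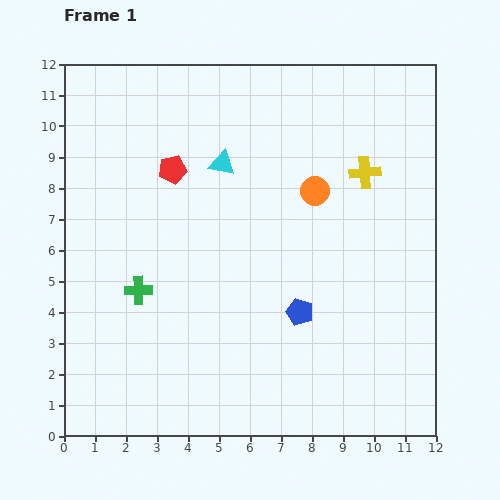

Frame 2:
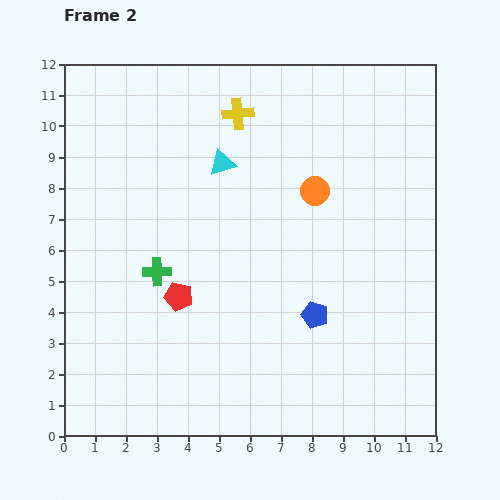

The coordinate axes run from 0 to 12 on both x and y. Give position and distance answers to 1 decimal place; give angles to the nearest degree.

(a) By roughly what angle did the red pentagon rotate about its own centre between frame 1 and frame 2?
25° clockwise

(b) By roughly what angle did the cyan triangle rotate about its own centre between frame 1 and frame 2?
29° counter-clockwise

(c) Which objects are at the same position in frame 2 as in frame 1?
the orange circle, the cyan triangle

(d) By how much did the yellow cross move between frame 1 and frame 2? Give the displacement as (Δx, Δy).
(-4.1, 1.9)

The yellow cross was at (9.7, 8.5) in frame 1 and (5.6, 10.4) in frame 2.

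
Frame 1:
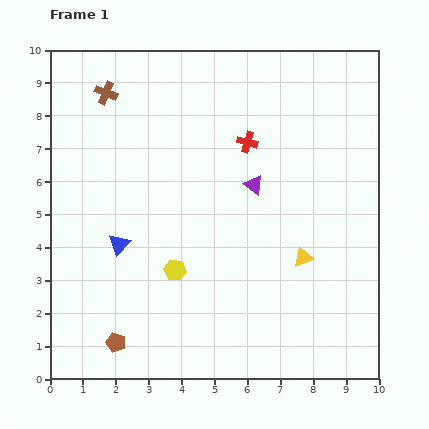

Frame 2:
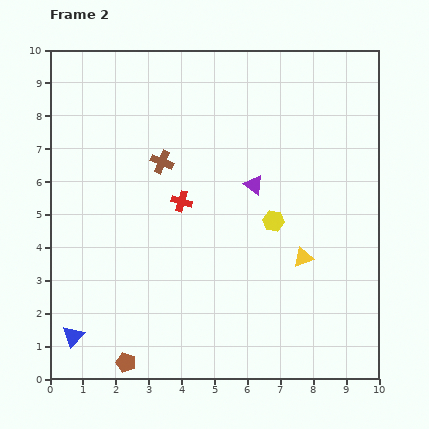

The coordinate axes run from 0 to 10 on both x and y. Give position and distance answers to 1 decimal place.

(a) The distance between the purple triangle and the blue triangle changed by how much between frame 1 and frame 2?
+2.7

Distance in frame 1: 4.5. Distance in frame 2: 7.2.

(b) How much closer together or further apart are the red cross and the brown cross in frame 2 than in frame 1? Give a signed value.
-3.3

Distance in frame 1: 4.6. Distance in frame 2: 1.3.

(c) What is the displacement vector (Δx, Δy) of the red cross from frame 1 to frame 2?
(-2.0, -1.8)

The red cross was at (6.0, 7.2) in frame 1 and (4.0, 5.4) in frame 2.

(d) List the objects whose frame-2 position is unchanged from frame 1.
the purple triangle, the yellow triangle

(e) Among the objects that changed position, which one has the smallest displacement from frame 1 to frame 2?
the brown pentagon

(moved 0.7)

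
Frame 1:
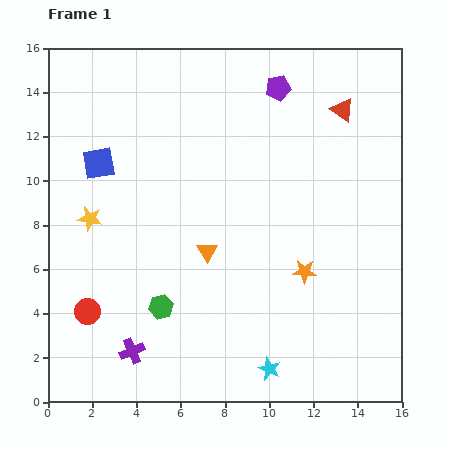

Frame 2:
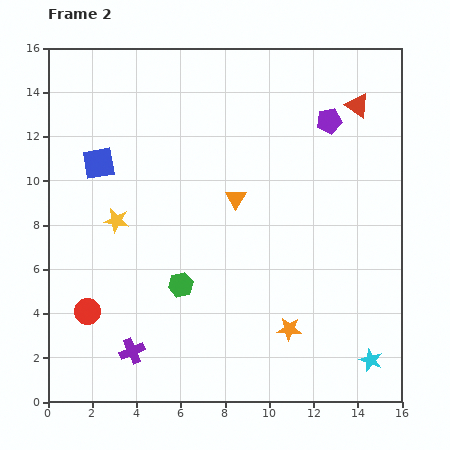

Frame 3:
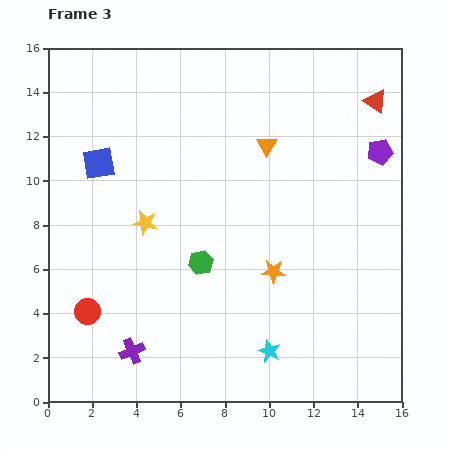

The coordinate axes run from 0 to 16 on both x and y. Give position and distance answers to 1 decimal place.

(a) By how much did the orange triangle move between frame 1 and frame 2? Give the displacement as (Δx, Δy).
(1.3, 2.4)

The orange triangle was at (7.2, 6.8) in frame 1 and (8.5, 9.2) in frame 2.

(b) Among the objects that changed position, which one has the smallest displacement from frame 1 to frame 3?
the cyan star

(moved 0.8)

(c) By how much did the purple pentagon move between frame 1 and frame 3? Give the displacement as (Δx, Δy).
(4.6, -2.9)

The purple pentagon was at (10.4, 14.2) in frame 1 and (15.0, 11.3) in frame 3.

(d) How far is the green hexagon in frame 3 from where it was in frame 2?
1.3

The green hexagon moved from (6.0, 5.3) to (6.9, 6.3), a distance of √(0.9² + 1.0²) ≈ 1.3.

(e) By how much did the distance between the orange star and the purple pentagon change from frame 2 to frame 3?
-2.4

Distance in frame 2: 9.6. Distance in frame 3: 7.2.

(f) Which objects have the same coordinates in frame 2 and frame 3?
the purple cross, the red circle, the blue square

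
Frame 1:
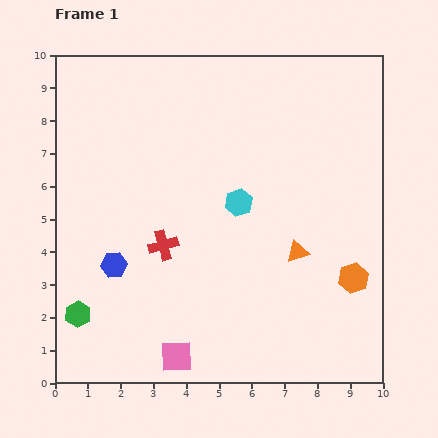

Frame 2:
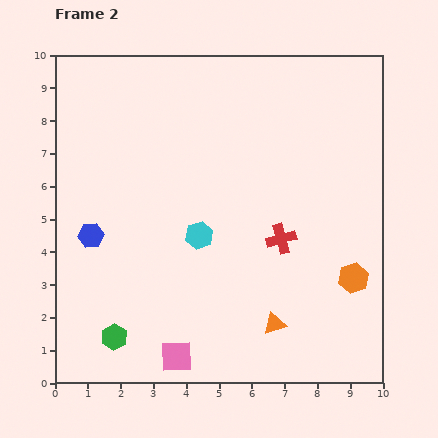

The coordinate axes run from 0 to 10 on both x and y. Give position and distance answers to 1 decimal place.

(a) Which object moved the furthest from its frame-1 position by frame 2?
the red cross

(moved 3.6; next 2.3)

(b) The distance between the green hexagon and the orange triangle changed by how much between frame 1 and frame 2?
-2.1

Distance in frame 1: 7.0. Distance in frame 2: 4.9.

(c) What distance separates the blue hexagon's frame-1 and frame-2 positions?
1.1

The blue hexagon moved from (1.8, 3.6) to (1.1, 4.5), a distance of √(0.7² + 0.9²) ≈ 1.1.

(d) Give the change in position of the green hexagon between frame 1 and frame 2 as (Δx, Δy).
(1.1, -0.7)

The green hexagon was at (0.7, 2.1) in frame 1 and (1.8, 1.4) in frame 2.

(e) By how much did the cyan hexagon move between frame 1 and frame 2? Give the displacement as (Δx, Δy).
(-1.2, -1.0)

The cyan hexagon was at (5.6, 5.5) in frame 1 and (4.4, 4.5) in frame 2.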